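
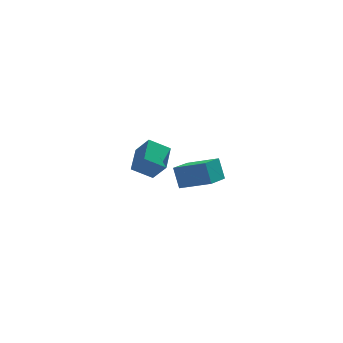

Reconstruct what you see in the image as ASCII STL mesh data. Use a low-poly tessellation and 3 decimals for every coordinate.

solid 
facet normal -0.567 -0.778 0.270
outer loop
vertex -2.0 -4.654 2.673
vertex -3.755 -3.648 1.886
vertex -1.754 -5.32 1.272
endloop
endfacet
facet normal 0.808 -0.464 0.362
outer loop
vertex -0.625 -3.772 0.734
vertex -2.0 -4.654 2.673
vertex -1.754 -5.32 1.272
endloop
endfacet
facet normal -0.567 -0.778 0.271
outer loop
vertex -1.754 -5.32 1.272
vertex -3.755 -3.648 1.886
vertex -3.509 -4.315 0.486
endloop
endfacet
facet normal 0.157 -0.424 -0.892
outer loop
vertex -3.509 -4.315 0.486
vertex -0.625 -3.772 0.734
vertex -1.754 -5.32 1.272
endloop
endfacet
facet normal -0.157 0.424 0.892
outer loop
vertex -2.0 -4.654 2.673
vertex -2.626 -2.1 1.348
vertex -3.755 -3.648 1.886
endloop
endfacet
facet normal 0.809 -0.463 0.363
outer loop
vertex -0.871 -3.105 2.134
vertex -2.0 -4.654 2.673
vertex -0.625 -3.772 0.734
endloop
endfacet
facet normal -0.156 0.424 0.892
outer loop
vertex -0.871 -3.105 2.134
vertex -2.626 -2.1 1.348
vertex -2.0 -4.654 2.673
endloop
endfacet
facet normal -0.808 0.463 -0.363
outer loop
vertex -3.755 -3.648 1.886
vertex -2.626 -2.1 1.348
vertex -3.509 -4.315 0.486
endloop
endfacet
facet normal 0.157 -0.424 -0.892
outer loop
vertex -2.38 -2.766 -0.053
vertex -0.625 -3.772 0.734
vertex -3.509 -4.315 0.486
endloop
endfacet
facet normal -0.809 0.463 -0.362
outer loop
vertex -3.509 -4.315 0.486
vertex -2.626 -2.1 1.348
vertex -2.38 -2.766 -0.053
endloop
endfacet
facet normal 0.567 0.778 -0.271
outer loop
vertex -2.38 -2.766 -0.053
vertex -0.871 -3.105 2.134
vertex -0.625 -3.772 0.734
endloop
endfacet
facet normal 0.567 0.778 -0.270
outer loop
vertex -2.626 -2.1 1.348
vertex -0.871 -3.105 2.134
vertex -2.38 -2.766 -0.053
endloop
endfacet
facet normal -0.447 0.453 -0.772
outer loop
vertex -4.696 5.085 -1.214
vertex -3.292 4.973 -2.092
vertex -5.294 3.263 -1.937
endloop
endfacet
facet normal -0.846 0.068 0.529
outer loop
vertex -4.548 2.507 -0.648
vertex -4.696 5.085 -1.214
vertex -5.294 3.263 -1.937
endloop
endfacet
facet normal -0.446 0.453 -0.772
outer loop
vertex -5.294 3.263 -1.937
vertex -3.292 4.973 -2.092
vertex -3.89 3.15 -2.815
endloop
endfacet
facet normal -0.292 -0.889 -0.352
outer loop
vertex -3.89 3.15 -2.815
vertex -4.548 2.507 -0.648
vertex -5.294 3.263 -1.937
endloop
endfacet
facet normal 0.292 0.889 0.353
outer loop
vertex -4.696 5.085 -1.214
vertex -2.546 4.217 -0.803
vertex -3.292 4.973 -2.092
endloop
endfacet
facet normal -0.846 0.068 0.529
outer loop
vertex -3.95 4.33 0.075
vertex -4.696 5.085 -1.214
vertex -4.548 2.507 -0.648
endloop
endfacet
facet normal 0.292 0.889 0.352
outer loop
vertex -3.95 4.33 0.075
vertex -2.546 4.217 -0.803
vertex -4.696 5.085 -1.214
endloop
endfacet
facet normal 0.846 -0.068 -0.529
outer loop
vertex -3.292 4.973 -2.092
vertex -2.546 4.217 -0.803
vertex -3.89 3.15 -2.815
endloop
endfacet
facet normal -0.291 -0.889 -0.352
outer loop
vertex -3.144 2.395 -1.526
vertex -4.548 2.507 -0.648
vertex -3.89 3.15 -2.815
endloop
endfacet
facet normal 0.846 -0.068 -0.529
outer loop
vertex -3.89 3.15 -2.815
vertex -2.546 4.217 -0.803
vertex -3.144 2.395 -1.526
endloop
endfacet
facet normal 0.447 -0.453 0.772
outer loop
vertex -3.144 2.395 -1.526
vertex -3.95 4.33 0.075
vertex -4.548 2.507 -0.648
endloop
endfacet
facet normal 0.446 -0.453 0.772
outer loop
vertex -2.546 4.217 -0.803
vertex -3.95 4.33 0.075
vertex -3.144 2.395 -1.526
endloop
endfacet

endsolid


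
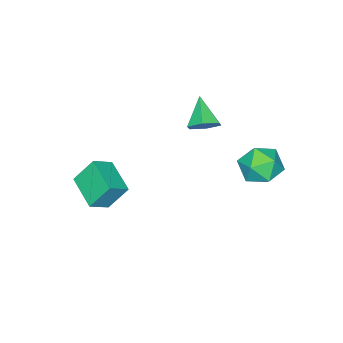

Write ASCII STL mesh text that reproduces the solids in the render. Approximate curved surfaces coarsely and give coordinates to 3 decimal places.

solid 
facet normal -0.816 0.225 -0.532
outer loop
vertex 0.732 -2.836 -1.103
vertex 1.548 -1.096 -1.619
vertex 1.416 -3.558 -2.457
endloop
endfacet
facet normal -0.410 -0.874 0.259
outer loop
vertex 2.452 -3.844 -1.781
vertex 0.732 -2.836 -1.103
vertex 1.416 -3.558 -2.457
endloop
endfacet
facet normal -0.817 0.225 -0.532
outer loop
vertex 1.416 -3.558 -2.457
vertex 1.548 -1.096 -1.619
vertex 2.231 -1.818 -2.973
endloop
endfacet
facet normal 0.407 -0.430 -0.806
outer loop
vertex 2.231 -1.818 -2.973
vertex 2.452 -3.844 -1.781
vertex 1.416 -3.558 -2.457
endloop
endfacet
facet normal -0.407 0.430 0.806
outer loop
vertex 0.732 -2.836 -1.103
vertex 2.584 -1.382 -0.943
vertex 1.548 -1.096 -1.619
endloop
endfacet
facet normal -0.410 -0.874 0.259
outer loop
vertex 1.769 -3.122 -0.427
vertex 0.732 -2.836 -1.103
vertex 2.452 -3.844 -1.781
endloop
endfacet
facet normal -0.407 0.430 0.806
outer loop
vertex 1.769 -3.122 -0.427
vertex 2.584 -1.382 -0.943
vertex 0.732 -2.836 -1.103
endloop
endfacet
facet normal 0.410 0.874 -0.259
outer loop
vertex 1.548 -1.096 -1.619
vertex 2.584 -1.382 -0.943
vertex 2.231 -1.818 -2.973
endloop
endfacet
facet normal 0.407 -0.430 -0.806
outer loop
vertex 3.268 -2.104 -2.297
vertex 2.452 -3.844 -1.781
vertex 2.231 -1.818 -2.973
endloop
endfacet
facet normal 0.410 0.874 -0.259
outer loop
vertex 2.231 -1.818 -2.973
vertex 2.584 -1.382 -0.943
vertex 3.268 -2.104 -2.297
endloop
endfacet
facet normal 0.816 -0.225 0.532
outer loop
vertex 3.268 -2.104 -2.297
vertex 1.769 -3.122 -0.427
vertex 2.452 -3.844 -1.781
endloop
endfacet
facet normal 0.816 -0.225 0.532
outer loop
vertex 2.584 -1.382 -0.943
vertex 1.769 -3.122 -0.427
vertex 3.268 -2.104 -2.297
endloop
endfacet
facet normal -0.566 -0.430 0.703
outer loop
vertex -4.2 3.406 0.016
vertex -3.833 2.286 -0.374
vertex -3.189 2.878 0.506
endloop
endfacet
facet normal -0.336 0.210 0.918
outer loop
vertex -4.2 3.406 0.016
vertex -3.189 2.878 0.506
vertex -3.186 4.087 0.231
endloop
endfacet
facet normal -0.562 0.696 0.447
outer loop
vertex -4.2 3.406 0.016
vertex -3.186 4.087 0.231
vertex -3.827 4.244 -0.819
endloop
endfacet
facet normal -0.933 0.355 -0.060
outer loop
vertex -4.2 3.406 0.016
vertex -3.827 4.244 -0.819
vertex -4.227 3.13 -1.193
endloop
endfacet
facet normal -0.935 -0.341 0.099
outer loop
vertex -4.2 3.406 0.016
vertex -4.227 3.13 -1.193
vertex -3.833 2.286 -0.374
endloop
endfacet
facet normal 0.378 0.204 0.903
outer loop
vertex -3.186 4.087 0.231
vertex -3.189 2.878 0.506
vertex -2.193 3.39 -0.027
endloop
endfacet
facet normal 0.005 -0.832 0.555
outer loop
vertex -3.189 2.878 0.506
vertex -3.833 2.286 -0.374
vertex -2.593 2.276 -0.401
endloop
endfacet
facet normal -0.592 -0.686 -0.423
outer loop
vertex -3.833 2.286 -0.374
vertex -4.227 3.13 -1.193
vertex -3.234 2.433 -1.451
endloop
endfacet
facet normal -0.589 0.439 -0.678
outer loop
vertex -4.227 3.13 -1.193
vertex -3.827 4.244 -0.819
vertex -3.231 3.642 -1.726
endloop
endfacet
facet normal 0.011 0.990 0.141
outer loop
vertex -3.827 4.244 -0.819
vertex -3.186 4.087 0.231
vertex -2.587 4.234 -0.846
endloop
endfacet
facet normal 0.933 -0.355 0.060
outer loop
vertex -2.22 3.114 -1.236
vertex -2.193 3.39 -0.027
vertex -2.593 2.276 -0.401
endloop
endfacet
facet normal 0.562 -0.696 -0.447
outer loop
vertex -2.22 3.114 -1.236
vertex -2.593 2.276 -0.401
vertex -3.234 2.433 -1.451
endloop
endfacet
facet normal 0.336 -0.210 -0.918
outer loop
vertex -2.22 3.114 -1.236
vertex -3.234 2.433 -1.451
vertex -3.231 3.642 -1.726
endloop
endfacet
facet normal 0.566 0.430 -0.703
outer loop
vertex -2.22 3.114 -1.236
vertex -3.231 3.642 -1.726
vertex -2.587 4.234 -0.846
endloop
endfacet
facet normal 0.935 0.341 -0.099
outer loop
vertex -2.22 3.114 -1.236
vertex -2.587 4.234 -0.846
vertex -2.193 3.39 -0.027
endloop
endfacet
facet normal 0.589 -0.439 0.678
outer loop
vertex -2.593 2.276 -0.401
vertex -2.193 3.39 -0.027
vertex -3.189 2.878 0.506
endloop
endfacet
facet normal -0.011 -0.990 -0.141
outer loop
vertex -3.234 2.433 -1.451
vertex -2.593 2.276 -0.401
vertex -3.833 2.286 -0.374
endloop
endfacet
facet normal -0.378 -0.204 -0.903
outer loop
vertex -3.231 3.642 -1.726
vertex -3.234 2.433 -1.451
vertex -4.227 3.13 -1.193
endloop
endfacet
facet normal -0.005 0.832 -0.555
outer loop
vertex -2.587 4.234 -0.846
vertex -3.231 3.642 -1.726
vertex -3.827 4.244 -0.819
endloop
endfacet
facet normal 0.592 0.686 0.423
outer loop
vertex -2.193 3.39 -0.027
vertex -2.587 4.234 -0.846
vertex -3.186 4.087 0.231
endloop
endfacet
facet normal 0.527 0.582 -0.619
outer loop
vertex -2.228 -0.518 0.915
vertex -2.983 -0.053 0.71
vertex -2.46 0.213 1.405
endloop
endfacet
facet normal 0.533 -0.348 0.771
outer loop
vertex -2.228 -0.518 0.915
vertex -2.46 0.213 1.405
vertex -3.937 -1.107 1.83
endloop
endfacet
facet normal 0.527 0.582 -0.619
outer loop
vertex -2.46 0.213 1.405
vertex -2.983 -0.053 0.71
vertex -3.215 0.678 1.199
endloop
endfacet
facet normal -0.041 0.348 0.937
outer loop
vertex -2.46 0.213 1.405
vertex -3.215 0.678 1.199
vertex -3.937 -1.107 1.83
endloop
endfacet
facet normal 0.527 0.582 -0.619
outer loop
vertex -3.215 0.678 1.199
vertex -2.983 -0.053 0.71
vertex -3.738 0.412 0.504
endloop
endfacet
facet normal -0.784 0.463 0.413
outer loop
vertex -3.215 0.678 1.199
vertex -3.738 0.412 0.504
vertex -3.937 -1.107 1.83
endloop
endfacet
facet normal 0.527 0.582 -0.619
outer loop
vertex -3.738 0.412 0.504
vertex -2.983 -0.053 0.71
vertex -3.506 -0.319 0.014
endloop
endfacet
facet normal -0.954 -0.117 -0.277
outer loop
vertex -3.738 0.412 0.504
vertex -3.506 -0.319 0.014
vertex -3.937 -1.107 1.83
endloop
endfacet
facet normal 0.527 0.582 -0.619
outer loop
vertex -3.506 -0.319 0.014
vertex -2.983 -0.053 0.71
vertex -2.751 -0.784 0.22
endloop
endfacet
facet normal -0.380 -0.812 -0.443
outer loop
vertex -3.506 -0.319 0.014
vertex -2.751 -0.784 0.22
vertex -3.937 -1.107 1.83
endloop
endfacet
facet normal 0.527 0.582 -0.619
outer loop
vertex -2.751 -0.784 0.22
vertex -2.983 -0.053 0.71
vertex -2.228 -0.518 0.915
endloop
endfacet
facet normal 0.364 -0.928 0.082
outer loop
vertex -2.751 -0.784 0.22
vertex -2.228 -0.518 0.915
vertex -3.937 -1.107 1.83
endloop
endfacet

endsolid


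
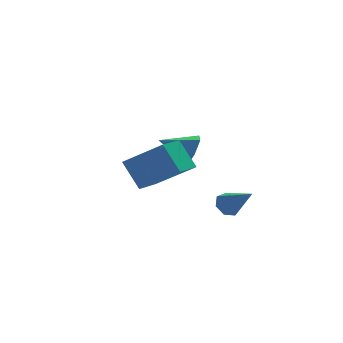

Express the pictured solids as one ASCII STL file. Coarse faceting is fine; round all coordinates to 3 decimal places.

solid 
facet normal -0.365 0.679 -0.637
outer loop
vertex 2.914 0.257 0.179
vertex 2.34 0.234 0.483
vertex 2.847 0.621 0.605
endloop
endfacet
facet normal 0.991 0.125 0.049
outer loop
vertex 2.914 0.257 0.179
vertex 2.847 0.621 0.605
vertex 3.0 -0.994 1.637
endloop
endfacet
facet normal -0.364 0.678 -0.639
outer loop
vertex 2.847 0.621 0.605
vertex 2.34 0.234 0.483
vertex 2.398 0.694 0.938
endloop
endfacet
facet normal 0.572 0.480 0.666
outer loop
vertex 2.847 0.621 0.605
vertex 2.398 0.694 0.938
vertex 3.0 -0.994 1.637
endloop
endfacet
facet normal -0.365 0.678 -0.639
outer loop
vertex 2.398 0.694 0.938
vertex 2.34 0.234 0.483
vertex 1.905 0.42 0.929
endloop
endfacet
facet normal -0.193 0.316 0.929
outer loop
vertex 2.398 0.694 0.938
vertex 1.905 0.42 0.929
vertex 3.0 -0.994 1.637
endloop
endfacet
facet normal -0.365 0.677 -0.639
outer loop
vertex 1.905 0.42 0.929
vertex 2.34 0.234 0.483
vertex 1.739 0.005 0.584
endloop
endfacet
facet normal -0.728 -0.242 0.642
outer loop
vertex 1.905 0.42 0.929
vertex 1.739 0.005 0.584
vertex 3.0 -0.994 1.637
endloop
endfacet
facet normal -0.366 0.678 -0.638
outer loop
vertex 1.739 0.005 0.584
vertex 2.34 0.234 0.483
vertex 2.026 -0.237 0.162
endloop
endfacet
facet normal -0.630 -0.777 0.017
outer loop
vertex 1.739 0.005 0.584
vertex 2.026 -0.237 0.162
vertex 3.0 -0.994 1.637
endloop
endfacet
facet normal -0.365 0.678 -0.638
outer loop
vertex 2.026 -0.237 0.162
vertex 2.34 0.234 0.483
vertex 2.548 -0.125 -0.018
endloop
endfacet
facet normal 0.027 -0.882 -0.470
outer loop
vertex 2.026 -0.237 0.162
vertex 2.548 -0.125 -0.018
vertex 3.0 -0.994 1.637
endloop
endfacet
facet normal -0.365 0.678 -0.638
outer loop
vertex 2.548 -0.125 -0.018
vertex 2.34 0.234 0.483
vertex 2.914 0.257 0.179
endloop
endfacet
facet normal 0.748 -0.481 -0.457
outer loop
vertex 2.548 -0.125 -0.018
vertex 2.914 0.257 0.179
vertex 3.0 -0.994 1.637
endloop
endfacet
facet normal -0.629 -0.736 0.250
outer loop
vertex -0.49 -2.549 4.098
vertex -0.984 -1.72 5.299
vertex -1.95 -1.703 2.915
endloop
endfacet
facet normal 0.320 -0.538 -0.780
outer loop
vertex -0.956 -0.54 2.521
vertex -0.49 -2.549 4.098
vertex -1.95 -1.703 2.915
endloop
endfacet
facet normal -0.629 -0.736 0.250
outer loop
vertex -1.95 -1.703 2.915
vertex -0.984 -1.72 5.299
vertex -2.443 -0.875 4.116
endloop
endfacet
facet normal -0.708 0.411 -0.574
outer loop
vertex -2.443 -0.875 4.116
vertex -0.956 -0.54 2.521
vertex -1.95 -1.703 2.915
endloop
endfacet
facet normal 0.708 -0.411 0.575
outer loop
vertex -0.49 -2.549 4.098
vertex 0.01 -0.557 4.905
vertex -0.984 -1.72 5.299
endloop
endfacet
facet normal 0.321 -0.538 -0.780
outer loop
vertex 0.503 -1.385 3.704
vertex -0.49 -2.549 4.098
vertex -0.956 -0.54 2.521
endloop
endfacet
facet normal 0.709 -0.410 0.574
outer loop
vertex 0.503 -1.385 3.704
vertex 0.01 -0.557 4.905
vertex -0.49 -2.549 4.098
endloop
endfacet
facet normal -0.321 0.538 0.780
outer loop
vertex -0.984 -1.72 5.299
vertex 0.01 -0.557 4.905
vertex -2.443 -0.875 4.116
endloop
endfacet
facet normal -0.708 0.410 -0.574
outer loop
vertex -1.45 0.289 3.722
vertex -0.956 -0.54 2.521
vertex -2.443 -0.875 4.116
endloop
endfacet
facet normal -0.321 0.537 0.780
outer loop
vertex -2.443 -0.875 4.116
vertex 0.01 -0.557 4.905
vertex -1.45 0.289 3.722
endloop
endfacet
facet normal 0.629 0.736 -0.250
outer loop
vertex -1.45 0.289 3.722
vertex 0.503 -1.385 3.704
vertex -0.956 -0.54 2.521
endloop
endfacet
facet normal 0.629 0.736 -0.250
outer loop
vertex 0.01 -0.557 4.905
vertex 0.503 -1.385 3.704
vertex -1.45 0.289 3.722
endloop
endfacet
facet normal 0.896 -0.252 -0.365
outer loop
vertex 2.147 4.058 2.876
vertex 1.762 3.598 2.247
vertex 1.946 4.438 2.12
endloop
endfacet
facet normal -0.038 0.889 0.457
outer loop
vertex 2.147 4.058 2.876
vertex 1.946 4.438 2.12
vertex 0.318 4.002 2.833
endloop
endfacet
facet normal 0.897 -0.251 -0.364
outer loop
vertex 1.946 4.438 2.12
vertex 1.762 3.598 2.247
vertex 1.561 3.977 1.49
endloop
endfacet
facet normal -0.390 0.840 -0.377
outer loop
vertex 1.946 4.438 2.12
vertex 1.561 3.977 1.49
vertex 0.318 4.002 2.833
endloop
endfacet
facet normal 0.897 -0.251 -0.364
outer loop
vertex 1.561 3.977 1.49
vertex 1.762 3.598 2.247
vertex 1.377 3.137 1.617
endloop
endfacet
facet normal -0.732 0.058 -0.679
outer loop
vertex 1.561 3.977 1.49
vertex 1.377 3.137 1.617
vertex 0.318 4.002 2.833
endloop
endfacet
facet normal 0.897 -0.251 -0.364
outer loop
vertex 1.377 3.137 1.617
vertex 1.762 3.598 2.247
vertex 1.578 2.757 2.374
endloop
endfacet
facet normal -0.722 -0.676 -0.148
outer loop
vertex 1.377 3.137 1.617
vertex 1.578 2.757 2.374
vertex 0.318 4.002 2.833
endloop
endfacet
facet normal 0.897 -0.251 -0.365
outer loop
vertex 1.578 2.757 2.374
vertex 1.762 3.598 2.247
vertex 1.963 3.218 3.003
endloop
endfacet
facet normal -0.370 -0.627 0.686
outer loop
vertex 1.578 2.757 2.374
vertex 1.963 3.218 3.003
vertex 0.318 4.002 2.833
endloop
endfacet
facet normal 0.896 -0.252 -0.365
outer loop
vertex 1.963 3.218 3.003
vertex 1.762 3.598 2.247
vertex 2.147 4.058 2.876
endloop
endfacet
facet normal -0.028 0.155 0.987
outer loop
vertex 1.963 3.218 3.003
vertex 2.147 4.058 2.876
vertex 0.318 4.002 2.833
endloop
endfacet

endsolid


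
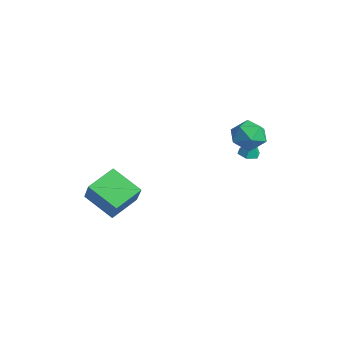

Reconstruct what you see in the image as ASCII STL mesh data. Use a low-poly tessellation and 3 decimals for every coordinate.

solid 
facet normal -0.468 0.793 -0.390
outer loop
vertex 0.278 3.427 2.279
vertex -0.593 3.211 2.885
vertex 0.185 3.859 3.268
endloop
endfacet
facet normal 0.238 0.898 -0.370
outer loop
vertex 0.278 3.427 2.279
vertex 0.185 3.859 3.268
vertex 1.139 3.469 2.935
endloop
endfacet
facet normal 0.549 0.378 -0.745
outer loop
vertex 0.278 3.427 2.279
vertex 1.139 3.469 2.935
vertex 0.95 2.581 2.345
endloop
endfacet
facet normal 0.035 -0.050 -0.998
outer loop
vertex 0.278 3.427 2.279
vertex 0.95 2.581 2.345
vertex -0.12 2.421 2.315
endloop
endfacet
facet normal -0.593 0.207 -0.778
outer loop
vertex 0.278 3.427 2.279
vertex -0.12 2.421 2.315
vertex -0.593 3.211 2.885
endloop
endfacet
facet normal 0.450 0.838 0.309
outer loop
vertex 1.139 3.469 2.935
vertex 0.185 3.859 3.268
vertex 0.8 3.279 3.945
endloop
endfacet
facet normal -0.692 0.667 0.277
outer loop
vertex 0.185 3.859 3.268
vertex -0.593 3.211 2.885
vertex -0.27 3.119 3.915
endloop
endfacet
facet normal -0.893 -0.280 -0.352
outer loop
vertex -0.593 3.211 2.885
vertex -0.12 2.421 2.315
vertex -0.459 2.231 3.325
endloop
endfacet
facet normal 0.124 -0.695 -0.708
outer loop
vertex -0.12 2.421 2.315
vertex 0.95 2.581 2.345
vertex 0.495 1.841 2.992
endloop
endfacet
facet normal 0.954 -0.004 -0.300
outer loop
vertex 0.95 2.581 2.345
vertex 1.139 3.469 2.935
vertex 1.273 2.489 3.375
endloop
endfacet
facet normal -0.035 0.050 0.998
outer loop
vertex 0.402 2.273 3.981
vertex 0.8 3.279 3.945
vertex -0.27 3.119 3.915
endloop
endfacet
facet normal -0.549 -0.378 0.745
outer loop
vertex 0.402 2.273 3.981
vertex -0.27 3.119 3.915
vertex -0.459 2.231 3.325
endloop
endfacet
facet normal -0.238 -0.898 0.370
outer loop
vertex 0.402 2.273 3.981
vertex -0.459 2.231 3.325
vertex 0.495 1.841 2.992
endloop
endfacet
facet normal 0.468 -0.793 0.390
outer loop
vertex 0.402 2.273 3.981
vertex 0.495 1.841 2.992
vertex 1.273 2.489 3.375
endloop
endfacet
facet normal 0.593 -0.207 0.778
outer loop
vertex 0.402 2.273 3.981
vertex 1.273 2.489 3.375
vertex 0.8 3.279 3.945
endloop
endfacet
facet normal -0.124 0.695 0.708
outer loop
vertex -0.27 3.119 3.915
vertex 0.8 3.279 3.945
vertex 0.185 3.859 3.268
endloop
endfacet
facet normal -0.954 0.004 0.300
outer loop
vertex -0.459 2.231 3.325
vertex -0.27 3.119 3.915
vertex -0.593 3.211 2.885
endloop
endfacet
facet normal -0.450 -0.838 -0.309
outer loop
vertex 0.495 1.841 2.992
vertex -0.459 2.231 3.325
vertex -0.12 2.421 2.315
endloop
endfacet
facet normal 0.692 -0.667 -0.277
outer loop
vertex 1.273 2.489 3.375
vertex 0.495 1.841 2.992
vertex 0.95 2.581 2.345
endloop
endfacet
facet normal 0.893 0.280 0.352
outer loop
vertex 0.8 3.279 3.945
vertex 1.273 2.489 3.375
vertex 1.139 3.469 2.935
endloop
endfacet
facet normal -0.183 -0.128 -0.975
outer loop
vertex -0.232 3.067 0.998
vertex -0.716 3.468 1.036
vertex -0.14 3.682 0.9
endloop
endfacet
facet normal 0.966 -0.107 0.236
outer loop
vertex -0.232 3.067 0.998
vertex -0.14 3.682 0.9
vertex -0.484 3.632 2.284
endloop
endfacet
facet normal -0.183 -0.128 -0.975
outer loop
vertex -0.14 3.682 0.9
vertex -0.716 3.468 1.036
vertex -0.624 4.084 0.938
endloop
endfacet
facet normal 0.636 0.749 0.185
outer loop
vertex -0.14 3.682 0.9
vertex -0.624 4.084 0.938
vertex -0.484 3.632 2.284
endloop
endfacet
facet normal -0.182 -0.128 -0.975
outer loop
vertex -0.624 4.084 0.938
vertex -0.716 3.468 1.036
vertex -1.201 3.87 1.074
endloop
endfacet
facet normal -0.258 0.907 0.332
outer loop
vertex -0.624 4.084 0.938
vertex -1.201 3.87 1.074
vertex -0.484 3.632 2.284
endloop
endfacet
facet normal -0.182 -0.128 -0.975
outer loop
vertex -1.201 3.87 1.074
vertex -0.716 3.468 1.036
vertex -1.293 3.254 1.172
endloop
endfacet
facet normal -0.823 0.207 0.529
outer loop
vertex -1.201 3.87 1.074
vertex -1.293 3.254 1.172
vertex -0.484 3.632 2.284
endloop
endfacet
facet normal -0.182 -0.128 -0.975
outer loop
vertex -1.293 3.254 1.172
vertex -0.716 3.468 1.036
vertex -0.809 2.853 1.134
endloop
endfacet
facet normal -0.493 -0.649 0.579
outer loop
vertex -1.293 3.254 1.172
vertex -0.809 2.853 1.134
vertex -0.484 3.632 2.284
endloop
endfacet
facet normal -0.182 -0.128 -0.975
outer loop
vertex -0.809 2.853 1.134
vertex -0.716 3.468 1.036
vertex -0.232 3.067 0.998
endloop
endfacet
facet normal 0.401 -0.807 0.433
outer loop
vertex -0.809 2.853 1.134
vertex -0.232 3.067 0.998
vertex -0.484 3.632 2.284
endloop
endfacet
facet normal -0.572 0.114 -0.812
outer loop
vertex -4.168 -4.529 -1.987
vertex -4.705 -2.826 -1.369
vertex -2.567 -3.66 -2.992
endloop
endfacet
facet normal 0.284 -0.901 -0.327
outer loop
vertex -1.595 -3.854 -1.611
vertex -4.168 -4.529 -1.987
vertex -2.567 -3.66 -2.992
endloop
endfacet
facet normal -0.572 0.114 -0.812
outer loop
vertex -2.567 -3.66 -2.992
vertex -4.705 -2.826 -1.369
vertex -3.105 -1.957 -2.374
endloop
endfacet
facet normal 0.769 0.418 -0.483
outer loop
vertex -3.105 -1.957 -2.374
vertex -1.595 -3.854 -1.611
vertex -2.567 -3.66 -2.992
endloop
endfacet
facet normal -0.770 -0.418 0.483
outer loop
vertex -4.168 -4.529 -1.987
vertex -3.733 -3.02 0.012
vertex -4.705 -2.826 -1.369
endloop
endfacet
facet normal 0.284 -0.901 -0.327
outer loop
vertex -3.195 -4.723 -0.606
vertex -4.168 -4.529 -1.987
vertex -1.595 -3.854 -1.611
endloop
endfacet
facet normal -0.769 -0.418 0.483
outer loop
vertex -3.195 -4.723 -0.606
vertex -3.733 -3.02 0.012
vertex -4.168 -4.529 -1.987
endloop
endfacet
facet normal -0.284 0.901 0.327
outer loop
vertex -4.705 -2.826 -1.369
vertex -3.733 -3.02 0.012
vertex -3.105 -1.957 -2.374
endloop
endfacet
facet normal 0.769 0.418 -0.483
outer loop
vertex -2.132 -2.151 -0.993
vertex -1.595 -3.854 -1.611
vertex -3.105 -1.957 -2.374
endloop
endfacet
facet normal -0.284 0.901 0.327
outer loop
vertex -3.105 -1.957 -2.374
vertex -3.733 -3.02 0.012
vertex -2.132 -2.151 -0.993
endloop
endfacet
facet normal 0.572 -0.114 0.812
outer loop
vertex -2.132 -2.151 -0.993
vertex -3.195 -4.723 -0.606
vertex -1.595 -3.854 -1.611
endloop
endfacet
facet normal 0.572 -0.114 0.812
outer loop
vertex -3.733 -3.02 0.012
vertex -3.195 -4.723 -0.606
vertex -2.132 -2.151 -0.993
endloop
endfacet

endsolid


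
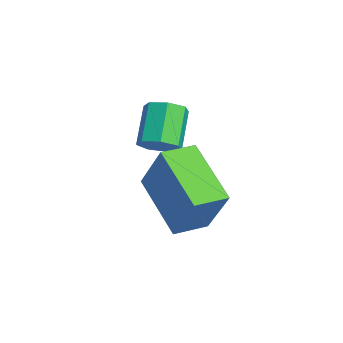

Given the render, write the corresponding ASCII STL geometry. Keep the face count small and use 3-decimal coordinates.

solid 
facet normal 0.656 -0.332 -0.678
outer loop
vertex -1.969 1.195 -0.323
vertex -2.356 0.825 -0.516
vertex -2.26 1.361 -0.686
endloop
endfacet
facet normal 0.472 0.881 0.024
outer loop
vertex -1.969 1.195 -0.323
vertex -2.26 1.361 -0.686
vertex -2.776 1.605 0.51
endloop
endfacet
facet normal 0.471 0.882 0.023
outer loop
vertex -2.776 1.605 0.51
vertex -2.26 1.361 -0.686
vertex -3.067 1.77 0.146
endloop
endfacet
facet normal -0.657 0.334 0.676
outer loop
vertex -2.776 1.605 0.51
vertex -3.067 1.77 0.146
vertex -3.164 1.235 0.316
endloop
endfacet
facet normal 0.656 -0.332 -0.677
outer loop
vertex -2.26 1.361 -0.686
vertex -2.356 0.825 -0.516
vertex -2.624 1.123 -0.922
endloop
endfacet
facet normal -0.167 0.811 -0.561
outer loop
vertex -2.26 1.361 -0.686
vertex -2.624 1.123 -0.922
vertex -3.067 1.77 0.146
endloop
endfacet
facet normal -0.168 0.811 -0.561
outer loop
vertex -3.067 1.77 0.146
vertex -2.624 1.123 -0.922
vertex -3.431 1.532 -0.089
endloop
endfacet
facet normal -0.656 0.334 0.677
outer loop
vertex -3.067 1.77 0.146
vertex -3.431 1.532 -0.089
vertex -3.164 1.235 0.316
endloop
endfacet
facet normal 0.655 -0.334 -0.678
outer loop
vertex -2.624 1.123 -0.922
vertex -2.356 0.825 -0.516
vertex -2.787 0.661 -0.852
endloop
endfacet
facet normal -0.679 0.130 -0.722
outer loop
vertex -2.624 1.123 -0.922
vertex -2.787 0.661 -0.852
vertex -3.431 1.532 -0.089
endloop
endfacet
facet normal -0.678 0.132 -0.723
outer loop
vertex -3.431 1.532 -0.089
vertex -2.787 0.661 -0.852
vertex -3.594 1.071 -0.02
endloop
endfacet
facet normal -0.656 0.333 0.677
outer loop
vertex -3.431 1.532 -0.089
vertex -3.594 1.071 -0.02
vertex -3.164 1.235 0.316
endloop
endfacet
facet normal 0.655 -0.332 -0.678
outer loop
vertex -2.787 0.661 -0.852
vertex -2.356 0.825 -0.516
vertex -2.625 0.323 -0.53
endloop
endfacet
facet normal -0.680 -0.650 -0.340
outer loop
vertex -2.787 0.661 -0.852
vertex -2.625 0.323 -0.53
vertex -3.594 1.071 -0.02
endloop
endfacet
facet normal -0.680 -0.649 -0.340
outer loop
vertex -3.594 1.071 -0.02
vertex -2.625 0.323 -0.53
vertex -3.432 0.732 0.303
endloop
endfacet
facet normal -0.656 0.332 0.678
outer loop
vertex -3.594 1.071 -0.02
vertex -3.432 0.732 0.303
vertex -3.164 1.235 0.316
endloop
endfacet
facet normal 0.656 -0.333 -0.677
outer loop
vertex -2.625 0.323 -0.53
vertex -2.356 0.825 -0.516
vertex -2.261 0.363 -0.197
endloop
endfacet
facet normal -0.169 -0.940 0.298
outer loop
vertex -2.625 0.323 -0.53
vertex -2.261 0.363 -0.197
vertex -3.432 0.732 0.303
endloop
endfacet
facet normal -0.169 -0.940 0.297
outer loop
vertex -3.432 0.732 0.303
vertex -2.261 0.363 -0.197
vertex -3.069 0.772 0.636
endloop
endfacet
facet normal -0.657 0.333 0.676
outer loop
vertex -3.432 0.732 0.303
vertex -3.069 0.772 0.636
vertex -3.164 1.235 0.316
endloop
endfacet
facet normal 0.656 -0.333 -0.678
outer loop
vertex -2.261 0.363 -0.197
vertex -2.356 0.825 -0.516
vertex -1.969 0.751 -0.105
endloop
endfacet
facet normal 0.470 -0.522 0.712
outer loop
vertex -2.261 0.363 -0.197
vertex -1.969 0.751 -0.105
vertex -3.069 0.772 0.636
endloop
endfacet
facet normal 0.470 -0.522 0.712
outer loop
vertex -3.069 0.772 0.636
vertex -1.969 0.751 -0.105
vertex -2.776 1.161 0.728
endloop
endfacet
facet normal -0.656 0.334 0.677
outer loop
vertex -3.069 0.772 0.636
vertex -2.776 1.161 0.728
vertex -3.164 1.235 0.316
endloop
endfacet
facet normal 0.656 -0.333 -0.678
outer loop
vertex -1.969 0.751 -0.105
vertex -2.356 0.825 -0.516
vertex -1.969 1.195 -0.323
endloop
endfacet
facet normal 0.755 0.289 0.589
outer loop
vertex -1.969 0.751 -0.105
vertex -1.969 1.195 -0.323
vertex -2.776 1.161 0.728
endloop
endfacet
facet normal 0.755 0.289 0.589
outer loop
vertex -2.776 1.161 0.728
vertex -1.969 1.195 -0.323
vertex -2.776 1.605 0.51
endloop
endfacet
facet normal -0.656 0.333 0.678
outer loop
vertex -2.776 1.161 0.728
vertex -2.776 1.605 0.51
vertex -3.164 1.235 0.316
endloop
endfacet
facet normal -0.854 -0.190 0.485
outer loop
vertex -1.184 0.537 0.047
vertex -1.421 1.456 -0.01
vertex -1.938 0.253 -1.393
endloop
endfacet
facet normal 0.249 -0.967 0.060
outer loop
vertex -0.359 0.604 -2.29
vertex -1.184 0.537 0.047
vertex -1.938 0.253 -1.393
endloop
endfacet
facet normal -0.854 -0.190 0.485
outer loop
vertex -1.938 0.253 -1.393
vertex -1.421 1.456 -0.01
vertex -2.175 1.171 -1.45
endloop
endfacet
facet normal -0.457 -0.172 -0.872
outer loop
vertex -2.175 1.171 -1.45
vertex -0.359 0.604 -2.29
vertex -1.938 0.253 -1.393
endloop
endfacet
facet normal 0.457 0.172 0.872
outer loop
vertex -1.184 0.537 0.047
vertex 0.158 1.807 -0.907
vertex -1.421 1.456 -0.01
endloop
endfacet
facet normal 0.250 -0.966 0.060
outer loop
vertex 0.395 0.889 -0.85
vertex -1.184 0.537 0.047
vertex -0.359 0.604 -2.29
endloop
endfacet
facet normal 0.457 0.172 0.872
outer loop
vertex 0.395 0.889 -0.85
vertex 0.158 1.807 -0.907
vertex -1.184 0.537 0.047
endloop
endfacet
facet normal -0.249 0.967 -0.061
outer loop
vertex -1.421 1.456 -0.01
vertex 0.158 1.807 -0.907
vertex -2.175 1.171 -1.45
endloop
endfacet
facet normal -0.457 -0.172 -0.873
outer loop
vertex -0.596 1.523 -2.347
vertex -0.359 0.604 -2.29
vertex -2.175 1.171 -1.45
endloop
endfacet
facet normal -0.250 0.967 -0.060
outer loop
vertex -2.175 1.171 -1.45
vertex 0.158 1.807 -0.907
vertex -0.596 1.523 -2.347
endloop
endfacet
facet normal 0.854 0.190 -0.485
outer loop
vertex -0.596 1.523 -2.347
vertex 0.395 0.889 -0.85
vertex -0.359 0.604 -2.29
endloop
endfacet
facet normal 0.854 0.190 -0.485
outer loop
vertex 0.158 1.807 -0.907
vertex 0.395 0.889 -0.85
vertex -0.596 1.523 -2.347
endloop
endfacet

endsolid


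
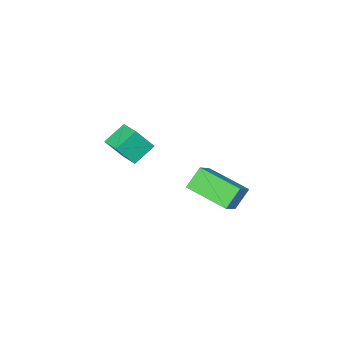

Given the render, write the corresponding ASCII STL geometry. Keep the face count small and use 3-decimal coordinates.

solid 
facet normal -0.725 -0.365 -0.584
outer loop
vertex -0.089 1.586 0.464
vertex -0.69 3.522 -0.001
vertex 0.649 1.594 -0.457
endloop
endfacet
facet normal 0.289 -0.931 0.224
outer loop
vertex 1.49 2.018 0.221
vertex -0.089 1.586 0.464
vertex 0.649 1.594 -0.457
endloop
endfacet
facet normal -0.725 -0.365 -0.584
outer loop
vertex 0.649 1.594 -0.457
vertex -0.69 3.522 -0.001
vertex 0.048 3.53 -0.922
endloop
endfacet
facet normal 0.626 0.007 -0.780
outer loop
vertex 0.048 3.53 -0.922
vertex 1.49 2.018 0.221
vertex 0.649 1.594 -0.457
endloop
endfacet
facet normal -0.626 -0.007 0.780
outer loop
vertex -0.089 1.586 0.464
vertex 0.151 3.946 0.677
vertex -0.69 3.522 -0.001
endloop
endfacet
facet normal 0.289 -0.931 0.224
outer loop
vertex 0.752 2.01 1.142
vertex -0.089 1.586 0.464
vertex 1.49 2.018 0.221
endloop
endfacet
facet normal -0.626 -0.007 0.780
outer loop
vertex 0.752 2.01 1.142
vertex 0.151 3.946 0.677
vertex -0.089 1.586 0.464
endloop
endfacet
facet normal -0.289 0.931 -0.224
outer loop
vertex -0.69 3.522 -0.001
vertex 0.151 3.946 0.677
vertex 0.048 3.53 -0.922
endloop
endfacet
facet normal 0.626 0.007 -0.780
outer loop
vertex 0.889 3.954 -0.244
vertex 1.49 2.018 0.221
vertex 0.048 3.53 -0.922
endloop
endfacet
facet normal -0.289 0.931 -0.224
outer loop
vertex 0.048 3.53 -0.922
vertex 0.151 3.946 0.677
vertex 0.889 3.954 -0.244
endloop
endfacet
facet normal 0.725 0.365 0.584
outer loop
vertex 0.889 3.954 -0.244
vertex 0.752 2.01 1.142
vertex 1.49 2.018 0.221
endloop
endfacet
facet normal 0.725 0.365 0.584
outer loop
vertex 0.151 3.946 0.677
vertex 0.752 2.01 1.142
vertex 0.889 3.954 -0.244
endloop
endfacet
facet normal -0.827 0.014 0.562
outer loop
vertex 0.948 -3.203 1.05
vertex 1.18 -1.973 1.361
vertex 0.25 -2.809 0.013
endloop
endfacet
facet normal -0.180 -0.954 -0.241
outer loop
vertex 1.3 -2.827 -0.701
vertex 0.948 -3.203 1.05
vertex 0.25 -2.809 0.013
endloop
endfacet
facet normal -0.827 0.014 0.562
outer loop
vertex 0.25 -2.809 0.013
vertex 1.18 -1.973 1.361
vertex 0.482 -1.579 0.324
endloop
endfacet
facet normal -0.533 0.301 -0.791
outer loop
vertex 0.482 -1.579 0.324
vertex 1.3 -2.827 -0.701
vertex 0.25 -2.809 0.013
endloop
endfacet
facet normal 0.533 -0.301 0.791
outer loop
vertex 0.948 -3.203 1.05
vertex 2.23 -1.991 0.647
vertex 1.18 -1.973 1.361
endloop
endfacet
facet normal -0.180 -0.954 -0.241
outer loop
vertex 1.998 -3.221 0.336
vertex 0.948 -3.203 1.05
vertex 1.3 -2.827 -0.701
endloop
endfacet
facet normal 0.533 -0.301 0.791
outer loop
vertex 1.998 -3.221 0.336
vertex 2.23 -1.991 0.647
vertex 0.948 -3.203 1.05
endloop
endfacet
facet normal 0.180 0.954 0.241
outer loop
vertex 1.18 -1.973 1.361
vertex 2.23 -1.991 0.647
vertex 0.482 -1.579 0.324
endloop
endfacet
facet normal -0.533 0.301 -0.791
outer loop
vertex 1.532 -1.597 -0.39
vertex 1.3 -2.827 -0.701
vertex 0.482 -1.579 0.324
endloop
endfacet
facet normal 0.180 0.954 0.241
outer loop
vertex 0.482 -1.579 0.324
vertex 2.23 -1.991 0.647
vertex 1.532 -1.597 -0.39
endloop
endfacet
facet normal 0.827 -0.014 -0.562
outer loop
vertex 1.532 -1.597 -0.39
vertex 1.998 -3.221 0.336
vertex 1.3 -2.827 -0.701
endloop
endfacet
facet normal 0.827 -0.014 -0.562
outer loop
vertex 2.23 -1.991 0.647
vertex 1.998 -3.221 0.336
vertex 1.532 -1.597 -0.39
endloop
endfacet

endsolid


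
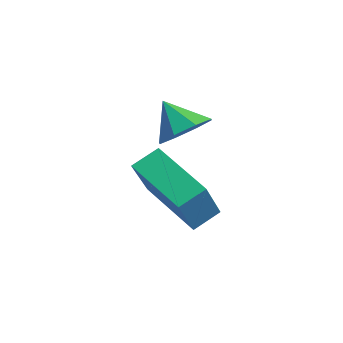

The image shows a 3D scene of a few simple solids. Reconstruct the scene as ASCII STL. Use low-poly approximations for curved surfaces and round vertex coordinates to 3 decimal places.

solid 
facet normal 0.628 0.264 -0.732
outer loop
vertex -2.503 0.194 -0.6
vertex -3.104 0.205 -1.112
vertex -2.769 0.736 -0.633
endloop
endfacet
facet normal 0.187 0.151 0.971
outer loop
vertex -2.503 0.194 -0.6
vertex -2.769 0.736 -0.633
vertex -3.796 -0.085 -0.308
endloop
endfacet
facet normal 0.628 0.264 -0.732
outer loop
vertex -2.769 0.736 -0.633
vertex -3.104 0.205 -1.112
vertex -3.232 0.967 -0.947
endloop
endfacet
facet normal -0.229 0.592 0.773
outer loop
vertex -2.769 0.736 -0.633
vertex -3.232 0.967 -0.947
vertex -3.796 -0.085 -0.308
endloop
endfacet
facet normal 0.629 0.264 -0.731
outer loop
vertex -3.232 0.967 -0.947
vertex -3.104 0.205 -1.112
vertex -3.619 0.752 -1.358
endloop
endfacet
facet normal -0.715 0.601 0.358
outer loop
vertex -3.232 0.967 -0.947
vertex -3.619 0.752 -1.358
vertex -3.796 -0.085 -0.308
endloop
endfacet
facet normal 0.629 0.263 -0.731
outer loop
vertex -3.619 0.752 -1.358
vertex -3.104 0.205 -1.112
vertex -3.705 0.216 -1.625
endloop
endfacet
facet normal -0.985 0.172 -0.029
outer loop
vertex -3.619 0.752 -1.358
vertex -3.705 0.216 -1.625
vertex -3.796 -0.085 -0.308
endloop
endfacet
facet normal 0.629 0.264 -0.731
outer loop
vertex -3.705 0.216 -1.625
vertex -3.104 0.205 -1.112
vertex -3.439 -0.326 -1.592
endloop
endfacet
facet normal -0.882 -0.443 -0.162
outer loop
vertex -3.705 0.216 -1.625
vertex -3.439 -0.326 -1.592
vertex -3.796 -0.085 -0.308
endloop
endfacet
facet normal 0.629 0.264 -0.731
outer loop
vertex -3.439 -0.326 -1.592
vertex -3.104 0.205 -1.112
vertex -2.977 -0.557 -1.278
endloop
endfacet
facet normal -0.466 -0.884 0.036
outer loop
vertex -3.439 -0.326 -1.592
vertex -2.977 -0.557 -1.278
vertex -3.796 -0.085 -0.308
endloop
endfacet
facet normal 0.628 0.264 -0.732
outer loop
vertex -2.977 -0.557 -1.278
vertex -3.104 0.205 -1.112
vertex -2.589 -0.341 -0.867
endloop
endfacet
facet normal 0.019 -0.892 0.451
outer loop
vertex -2.977 -0.557 -1.278
vertex -2.589 -0.341 -0.867
vertex -3.796 -0.085 -0.308
endloop
endfacet
facet normal 0.628 0.264 -0.732
outer loop
vertex -2.589 -0.341 -0.867
vertex -3.104 0.205 -1.112
vertex -2.503 0.194 -0.6
endloop
endfacet
facet normal 0.289 -0.464 0.837
outer loop
vertex -2.589 -0.341 -0.867
vertex -2.503 0.194 -0.6
vertex -3.796 -0.085 -0.308
endloop
endfacet
facet normal -0.430 0.429 -0.794
outer loop
vertex -4.474 0.526 -3.315
vertex -2.761 1.001 -3.985
vertex -4.433 -0.229 -3.745
endloop
endfacet
facet normal -0.902 -0.250 0.353
outer loop
vertex -3.659 -1.001 -2.315
vertex -4.474 0.526 -3.315
vertex -4.433 -0.229 -3.745
endloop
endfacet
facet normal -0.430 0.429 -0.794
outer loop
vertex -4.433 -0.229 -3.745
vertex -2.761 1.001 -3.985
vertex -2.72 0.246 -4.415
endloop
endfacet
facet normal 0.047 -0.868 -0.494
outer loop
vertex -2.72 0.246 -4.415
vertex -3.659 -1.001 -2.315
vertex -4.433 -0.229 -3.745
endloop
endfacet
facet normal -0.047 0.868 0.494
outer loop
vertex -4.474 0.526 -3.315
vertex -1.987 0.229 -2.555
vertex -2.761 1.001 -3.985
endloop
endfacet
facet normal -0.902 -0.250 0.353
outer loop
vertex -3.7 -0.246 -1.885
vertex -4.474 0.526 -3.315
vertex -3.659 -1.001 -2.315
endloop
endfacet
facet normal -0.047 0.868 0.494
outer loop
vertex -3.7 -0.246 -1.885
vertex -1.987 0.229 -2.555
vertex -4.474 0.526 -3.315
endloop
endfacet
facet normal 0.902 0.250 -0.353
outer loop
vertex -2.761 1.001 -3.985
vertex -1.987 0.229 -2.555
vertex -2.72 0.246 -4.415
endloop
endfacet
facet normal 0.047 -0.868 -0.494
outer loop
vertex -1.946 -0.526 -2.985
vertex -3.659 -1.001 -2.315
vertex -2.72 0.246 -4.415
endloop
endfacet
facet normal 0.902 0.250 -0.353
outer loop
vertex -2.72 0.246 -4.415
vertex -1.987 0.229 -2.555
vertex -1.946 -0.526 -2.985
endloop
endfacet
facet normal 0.430 -0.429 0.794
outer loop
vertex -1.946 -0.526 -2.985
vertex -3.7 -0.246 -1.885
vertex -3.659 -1.001 -2.315
endloop
endfacet
facet normal 0.430 -0.429 0.794
outer loop
vertex -1.987 0.229 -2.555
vertex -3.7 -0.246 -1.885
vertex -1.946 -0.526 -2.985
endloop
endfacet

endsolid


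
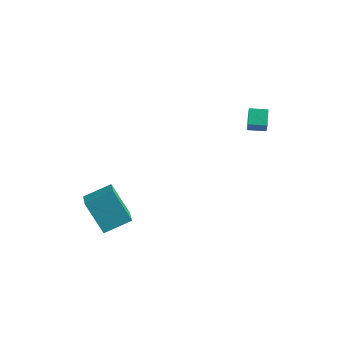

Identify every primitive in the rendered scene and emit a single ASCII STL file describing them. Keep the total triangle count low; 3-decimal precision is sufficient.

solid 
facet normal -0.547 0.705 -0.452
outer loop
vertex -2.956 -3.26 -2.612
vertex -1.982 -2.131 -2.03
vertex -1.759 -3.418 -4.306
endloop
endfacet
facet normal -0.609 -0.705 -0.364
outer loop
vertex -1.038 -4.349 -3.71
vertex -2.956 -3.26 -2.612
vertex -1.759 -3.418 -4.306
endloop
endfacet
facet normal -0.547 0.705 -0.452
outer loop
vertex -1.759 -3.418 -4.306
vertex -1.982 -2.131 -2.03
vertex -0.786 -2.29 -3.724
endloop
endfacet
facet normal 0.575 -0.076 -0.814
outer loop
vertex -0.786 -2.29 -3.724
vertex -1.038 -4.349 -3.71
vertex -1.759 -3.418 -4.306
endloop
endfacet
facet normal -0.575 0.076 0.815
outer loop
vertex -2.956 -3.26 -2.612
vertex -1.261 -3.062 -1.434
vertex -1.982 -2.131 -2.03
endloop
endfacet
facet normal -0.609 -0.705 -0.363
outer loop
vertex -2.234 -4.19 -2.016
vertex -2.956 -3.26 -2.612
vertex -1.038 -4.349 -3.71
endloop
endfacet
facet normal -0.575 0.076 0.815
outer loop
vertex -2.234 -4.19 -2.016
vertex -1.261 -3.062 -1.434
vertex -2.956 -3.26 -2.612
endloop
endfacet
facet normal 0.609 0.705 0.364
outer loop
vertex -1.982 -2.131 -2.03
vertex -1.261 -3.062 -1.434
vertex -0.786 -2.29 -3.724
endloop
endfacet
facet normal 0.575 -0.076 -0.815
outer loop
vertex -0.064 -3.22 -3.128
vertex -1.038 -4.349 -3.71
vertex -0.786 -2.29 -3.724
endloop
endfacet
facet normal 0.608 0.705 0.364
outer loop
vertex -0.786 -2.29 -3.724
vertex -1.261 -3.062 -1.434
vertex -0.064 -3.22 -3.128
endloop
endfacet
facet normal 0.547 -0.705 0.452
outer loop
vertex -0.064 -3.22 -3.128
vertex -2.234 -4.19 -2.016
vertex -1.038 -4.349 -3.71
endloop
endfacet
facet normal 0.547 -0.705 0.452
outer loop
vertex -1.261 -3.062 -1.434
vertex -2.234 -4.19 -2.016
vertex -0.064 -3.22 -3.128
endloop
endfacet
facet normal -0.265 0.431 -0.863
outer loop
vertex 2.661 3.726 1.316
vertex 3.528 4.182 1.278
vertex 3.045 2.953 0.812
endloop
endfacet
facet normal -0.885 -0.464 0.038
outer loop
vertex 3.372 2.418 1.882
vertex 2.661 3.726 1.316
vertex 3.045 2.953 0.812
endloop
endfacet
facet normal -0.264 0.431 -0.863
outer loop
vertex 3.045 2.953 0.812
vertex 3.528 4.182 1.278
vertex 3.912 3.408 0.774
endloop
endfacet
facet normal 0.384 -0.774 -0.504
outer loop
vertex 3.912 3.408 0.774
vertex 3.372 2.418 1.882
vertex 3.045 2.953 0.812
endloop
endfacet
facet normal -0.385 0.773 0.504
outer loop
vertex 2.661 3.726 1.316
vertex 3.855 3.647 2.348
vertex 3.528 4.182 1.278
endloop
endfacet
facet normal -0.885 -0.464 0.039
outer loop
vertex 2.988 3.192 2.386
vertex 2.661 3.726 1.316
vertex 3.372 2.418 1.882
endloop
endfacet
facet normal -0.384 0.774 0.504
outer loop
vertex 2.988 3.192 2.386
vertex 3.855 3.647 2.348
vertex 2.661 3.726 1.316
endloop
endfacet
facet normal 0.885 0.464 -0.038
outer loop
vertex 3.528 4.182 1.278
vertex 3.855 3.647 2.348
vertex 3.912 3.408 0.774
endloop
endfacet
facet normal 0.385 -0.774 -0.504
outer loop
vertex 4.239 2.874 1.844
vertex 3.372 2.418 1.882
vertex 3.912 3.408 0.774
endloop
endfacet
facet normal 0.885 0.465 -0.039
outer loop
vertex 3.912 3.408 0.774
vertex 3.855 3.647 2.348
vertex 4.239 2.874 1.844
endloop
endfacet
facet normal 0.264 -0.431 0.863
outer loop
vertex 4.239 2.874 1.844
vertex 2.988 3.192 2.386
vertex 3.372 2.418 1.882
endloop
endfacet
facet normal 0.264 -0.431 0.863
outer loop
vertex 3.855 3.647 2.348
vertex 2.988 3.192 2.386
vertex 4.239 2.874 1.844
endloop
endfacet

endsolid


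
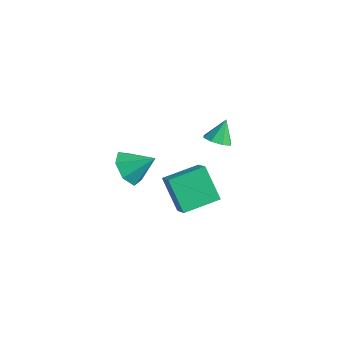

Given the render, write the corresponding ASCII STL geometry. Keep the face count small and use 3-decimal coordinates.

solid 
facet normal 0.141 -0.517 -0.845
outer loop
vertex 1.419 3.244 0.941
vertex 0.74 2.979 0.99
vertex 1.044 3.567 0.681
endloop
endfacet
facet normal 0.579 0.800 0.159
outer loop
vertex 1.419 3.244 0.941
vertex 1.044 3.567 0.681
vertex 0.56 3.641 2.07
endloop
endfacet
facet normal 0.141 -0.517 -0.844
outer loop
vertex 1.044 3.567 0.681
vertex 0.74 2.979 0.99
vertex 0.491 3.545 0.602
endloop
endfacet
facet normal -0.031 0.997 -0.064
outer loop
vertex 1.044 3.567 0.681
vertex 0.491 3.545 0.602
vertex 0.56 3.641 2.07
endloop
endfacet
facet normal 0.141 -0.517 -0.844
outer loop
vertex 0.491 3.545 0.602
vertex 0.74 2.979 0.99
vertex 0.084 3.192 0.75
endloop
endfacet
facet normal -0.659 0.752 -0.018
outer loop
vertex 0.491 3.545 0.602
vertex 0.084 3.192 0.75
vertex 0.56 3.641 2.07
endloop
endfacet
facet normal 0.141 -0.517 -0.844
outer loop
vertex 0.084 3.192 0.75
vertex 0.74 2.979 0.99
vertex 0.062 2.714 1.039
endloop
endfacet
facet normal -0.941 0.206 0.269
outer loop
vertex 0.084 3.192 0.75
vertex 0.062 2.714 1.039
vertex 0.56 3.641 2.07
endloop
endfacet
facet normal 0.141 -0.517 -0.844
outer loop
vertex 0.062 2.714 1.039
vertex 0.74 2.979 0.99
vertex 0.436 2.392 1.299
endloop
endfacet
facet normal -0.710 -0.317 0.628
outer loop
vertex 0.062 2.714 1.039
vertex 0.436 2.392 1.299
vertex 0.56 3.641 2.07
endloop
endfacet
facet normal 0.140 -0.517 -0.844
outer loop
vertex 0.436 2.392 1.299
vertex 0.74 2.979 0.99
vertex 0.989 2.413 1.378
endloop
endfacet
facet normal -0.102 -0.515 0.851
outer loop
vertex 0.436 2.392 1.299
vertex 0.989 2.413 1.378
vertex 0.56 3.641 2.07
endloop
endfacet
facet normal 0.141 -0.517 -0.844
outer loop
vertex 0.989 2.413 1.378
vertex 0.74 2.979 0.99
vertex 1.396 2.766 1.23
endloop
endfacet
facet normal 0.527 -0.270 0.806
outer loop
vertex 0.989 2.413 1.378
vertex 1.396 2.766 1.23
vertex 0.56 3.641 2.07
endloop
endfacet
facet normal 0.141 -0.517 -0.844
outer loop
vertex 1.396 2.766 1.23
vertex 0.74 2.979 0.99
vertex 1.419 3.244 0.941
endloop
endfacet
facet normal 0.809 0.275 0.519
outer loop
vertex 1.396 2.766 1.23
vertex 1.419 3.244 0.941
vertex 0.56 3.641 2.07
endloop
endfacet
facet normal -0.575 -0.580 -0.578
outer loop
vertex 2.914 -3.969 3.537
vertex 2.311 -3.224 3.389
vertex 3.091 -3.483 2.873
endloop
endfacet
facet normal 0.974 -0.195 0.117
outer loop
vertex 2.914 -3.969 3.537
vertex 3.091 -3.483 2.873
vertex 3.149 -2.376 4.231
endloop
endfacet
facet normal -0.574 -0.581 -0.577
outer loop
vertex 3.091 -3.483 2.873
vertex 2.311 -3.224 3.389
vertex 2.68 -2.802 2.597
endloop
endfacet
facet normal 0.859 0.378 -0.345
outer loop
vertex 3.091 -3.483 2.873
vertex 2.68 -2.802 2.597
vertex 3.149 -2.376 4.231
endloop
endfacet
facet normal -0.574 -0.581 -0.577
outer loop
vertex 2.68 -2.802 2.597
vertex 2.311 -3.224 3.389
vertex 1.991 -2.439 2.917
endloop
endfacet
facet normal 0.319 0.891 -0.324
outer loop
vertex 2.68 -2.802 2.597
vertex 1.991 -2.439 2.917
vertex 3.149 -2.376 4.231
endloop
endfacet
facet normal -0.574 -0.581 -0.577
outer loop
vertex 1.991 -2.439 2.917
vertex 2.311 -3.224 3.389
vertex 1.543 -2.667 3.592
endloop
endfacet
facet normal -0.239 0.957 0.165
outer loop
vertex 1.991 -2.439 2.917
vertex 1.543 -2.667 3.592
vertex 3.149 -2.376 4.231
endloop
endfacet
facet normal -0.574 -0.581 -0.577
outer loop
vertex 1.543 -2.667 3.592
vertex 2.311 -3.224 3.389
vertex 1.673 -3.314 4.114
endloop
endfacet
facet normal -0.395 0.528 0.752
outer loop
vertex 1.543 -2.667 3.592
vertex 1.673 -3.314 4.114
vertex 3.149 -2.376 4.231
endloop
endfacet
facet normal -0.574 -0.580 -0.577
outer loop
vertex 1.673 -3.314 4.114
vertex 2.311 -3.224 3.389
vertex 2.283 -3.894 4.09
endloop
endfacet
facet normal -0.032 -0.075 0.997
outer loop
vertex 1.673 -3.314 4.114
vertex 2.283 -3.894 4.09
vertex 3.149 -2.376 4.231
endloop
endfacet
facet normal -0.575 -0.580 -0.577
outer loop
vertex 2.283 -3.894 4.09
vertex 2.311 -3.224 3.389
vertex 2.914 -3.969 3.537
endloop
endfacet
facet normal 0.578 -0.396 0.713
outer loop
vertex 2.283 -3.894 4.09
vertex 2.914 -3.969 3.537
vertex 3.149 -2.376 4.231
endloop
endfacet
facet normal -0.600 0.000 0.800
outer loop
vertex 1.803 -0.671 0.78
vertex 2.195 1.134 1.073
vertex 0.922 -0.373 0.12
endloop
endfacet
facet normal -0.209 -0.965 -0.156
outer loop
vertex 2.085 -0.374 -1.433
vertex 1.803 -0.671 0.78
vertex 0.922 -0.373 0.12
endloop
endfacet
facet normal -0.600 0.000 0.800
outer loop
vertex 0.922 -0.373 0.12
vertex 2.195 1.134 1.073
vertex 1.314 1.432 0.413
endloop
endfacet
facet normal -0.772 0.262 -0.579
outer loop
vertex 1.314 1.432 0.413
vertex 2.085 -0.374 -1.433
vertex 0.922 -0.373 0.12
endloop
endfacet
facet normal 0.772 -0.262 0.579
outer loop
vertex 1.803 -0.671 0.78
vertex 3.358 1.133 -0.48
vertex 2.195 1.134 1.073
endloop
endfacet
facet normal -0.209 -0.965 -0.156
outer loop
vertex 2.966 -0.672 -0.773
vertex 1.803 -0.671 0.78
vertex 2.085 -0.374 -1.433
endloop
endfacet
facet normal 0.772 -0.262 0.579
outer loop
vertex 2.966 -0.672 -0.773
vertex 3.358 1.133 -0.48
vertex 1.803 -0.671 0.78
endloop
endfacet
facet normal 0.209 0.965 0.156
outer loop
vertex 2.195 1.134 1.073
vertex 3.358 1.133 -0.48
vertex 1.314 1.432 0.413
endloop
endfacet
facet normal -0.772 0.262 -0.579
outer loop
vertex 2.477 1.431 -1.14
vertex 2.085 -0.374 -1.433
vertex 1.314 1.432 0.413
endloop
endfacet
facet normal 0.209 0.965 0.156
outer loop
vertex 1.314 1.432 0.413
vertex 3.358 1.133 -0.48
vertex 2.477 1.431 -1.14
endloop
endfacet
facet normal 0.600 -0.000 -0.800
outer loop
vertex 2.477 1.431 -1.14
vertex 2.966 -0.672 -0.773
vertex 2.085 -0.374 -1.433
endloop
endfacet
facet normal 0.600 -0.000 -0.800
outer loop
vertex 3.358 1.133 -0.48
vertex 2.966 -0.672 -0.773
vertex 2.477 1.431 -1.14
endloop
endfacet

endsolid


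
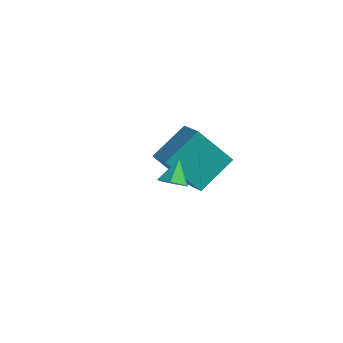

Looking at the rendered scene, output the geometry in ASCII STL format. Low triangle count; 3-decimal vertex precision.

solid 
facet normal 0.090 -0.762 -0.641
outer loop
vertex -0.385 -3.836 3.328
vertex -0.873 -4.114 3.59
vertex -0.956 -3.724 3.115
endloop
endfacet
facet normal 0.297 0.899 -0.322
outer loop
vertex -0.385 -3.836 3.328
vertex -0.956 -3.724 3.115
vertex -0.967 -3.306 4.27
endloop
endfacet
facet normal 0.089 -0.762 -0.641
outer loop
vertex -0.956 -3.724 3.115
vertex -0.873 -4.114 3.59
vertex -1.444 -4.002 3.378
endloop
endfacet
facet normal -0.585 0.761 -0.281
outer loop
vertex -0.956 -3.724 3.115
vertex -1.444 -4.002 3.378
vertex -0.967 -3.306 4.27
endloop
endfacet
facet normal 0.089 -0.761 -0.642
outer loop
vertex -1.444 -4.002 3.378
vertex -0.873 -4.114 3.59
vertex -1.361 -4.392 3.852
endloop
endfacet
facet normal -0.921 0.207 0.331
outer loop
vertex -1.444 -4.002 3.378
vertex -1.361 -4.392 3.852
vertex -0.967 -3.306 4.27
endloop
endfacet
facet normal 0.090 -0.762 -0.641
outer loop
vertex -1.361 -4.392 3.852
vertex -0.873 -4.114 3.59
vertex -0.789 -4.504 4.065
endloop
endfacet
facet normal -0.377 -0.210 0.902
outer loop
vertex -1.361 -4.392 3.852
vertex -0.789 -4.504 4.065
vertex -0.967 -3.306 4.27
endloop
endfacet
facet normal 0.088 -0.762 -0.641
outer loop
vertex -0.789 -4.504 4.065
vertex -0.873 -4.114 3.59
vertex -0.301 -4.226 3.802
endloop
endfacet
facet normal 0.505 -0.072 0.860
outer loop
vertex -0.789 -4.504 4.065
vertex -0.301 -4.226 3.802
vertex -0.967 -3.306 4.27
endloop
endfacet
facet normal 0.089 -0.761 -0.642
outer loop
vertex -0.301 -4.226 3.802
vertex -0.873 -4.114 3.59
vertex -0.385 -3.836 3.328
endloop
endfacet
facet normal 0.840 0.482 0.248
outer loop
vertex -0.301 -4.226 3.802
vertex -0.385 -3.836 3.328
vertex -0.967 -3.306 4.27
endloop
endfacet
facet normal -0.597 0.580 -0.554
outer loop
vertex -2.991 1.761 0.872
vertex -1.546 1.909 -0.531
vertex -3.683 0.212 -0.005
endloop
endfacet
facet normal -0.716 -0.073 0.695
outer loop
vertex -2.674 -0.769 0.931
vertex -2.991 1.761 0.872
vertex -3.683 0.212 -0.005
endloop
endfacet
facet normal -0.597 0.580 -0.554
outer loop
vertex -3.683 0.212 -0.005
vertex -1.546 1.909 -0.531
vertex -2.238 0.36 -1.408
endloop
endfacet
facet normal -0.363 -0.811 -0.459
outer loop
vertex -2.238 0.36 -1.408
vertex -2.674 -0.769 0.931
vertex -3.683 0.212 -0.005
endloop
endfacet
facet normal 0.363 0.811 0.459
outer loop
vertex -2.991 1.761 0.872
vertex -0.537 0.928 0.405
vertex -1.546 1.909 -0.531
endloop
endfacet
facet normal -0.716 -0.073 0.695
outer loop
vertex -1.982 0.78 1.808
vertex -2.991 1.761 0.872
vertex -2.674 -0.769 0.931
endloop
endfacet
facet normal 0.363 0.811 0.459
outer loop
vertex -1.982 0.78 1.808
vertex -0.537 0.928 0.405
vertex -2.991 1.761 0.872
endloop
endfacet
facet normal 0.716 0.073 -0.695
outer loop
vertex -1.546 1.909 -0.531
vertex -0.537 0.928 0.405
vertex -2.238 0.36 -1.408
endloop
endfacet
facet normal -0.363 -0.811 -0.459
outer loop
vertex -1.229 -0.621 -0.472
vertex -2.674 -0.769 0.931
vertex -2.238 0.36 -1.408
endloop
endfacet
facet normal 0.716 0.073 -0.695
outer loop
vertex -2.238 0.36 -1.408
vertex -0.537 0.928 0.405
vertex -1.229 -0.621 -0.472
endloop
endfacet
facet normal 0.597 -0.580 0.554
outer loop
vertex -1.229 -0.621 -0.472
vertex -1.982 0.78 1.808
vertex -2.674 -0.769 0.931
endloop
endfacet
facet normal 0.597 -0.580 0.554
outer loop
vertex -0.537 0.928 0.405
vertex -1.982 0.78 1.808
vertex -1.229 -0.621 -0.472
endloop
endfacet

endsolid


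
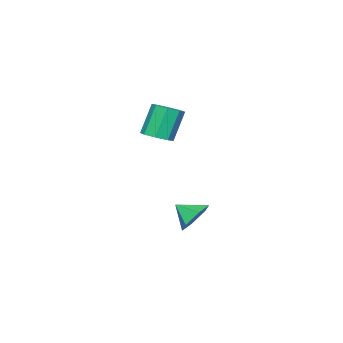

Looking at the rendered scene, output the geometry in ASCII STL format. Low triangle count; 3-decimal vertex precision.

solid 
facet normal -0.186 0.812 -0.553
outer loop
vertex 1.534 4.557 -2.736
vertex 0.453 4.376 -2.639
vertex 0.974 5.0 -1.898
endloop
endfacet
facet normal 0.796 -0.117 0.594
outer loop
vertex 1.534 4.557 -2.736
vertex 0.974 5.0 -1.898
vertex 0.707 3.264 -1.881
endloop
endfacet
facet normal -0.186 0.812 -0.553
outer loop
vertex 0.974 5.0 -1.898
vertex 0.453 4.376 -2.639
vertex -0.106 4.819 -1.801
endloop
endfacet
facet normal 0.090 -0.004 0.996
outer loop
vertex 0.974 5.0 -1.898
vertex -0.106 4.819 -1.801
vertex 0.707 3.264 -1.881
endloop
endfacet
facet normal -0.186 0.812 -0.553
outer loop
vertex -0.106 4.819 -1.801
vertex 0.453 4.376 -2.639
vertex -0.628 4.195 -2.542
endloop
endfacet
facet normal -0.600 -0.351 0.719
outer loop
vertex -0.106 4.819 -1.801
vertex -0.628 4.195 -2.542
vertex 0.707 3.264 -1.881
endloop
endfacet
facet normal -0.186 0.812 -0.553
outer loop
vertex -0.628 4.195 -2.542
vertex 0.453 4.376 -2.639
vertex -0.069 3.752 -3.38
endloop
endfacet
facet normal -0.584 -0.811 0.039
outer loop
vertex -0.628 4.195 -2.542
vertex -0.069 3.752 -3.38
vertex 0.707 3.264 -1.881
endloop
endfacet
facet normal -0.186 0.812 -0.553
outer loop
vertex -0.069 3.752 -3.38
vertex 0.453 4.376 -2.639
vertex 1.012 3.934 -3.476
endloop
endfacet
facet normal 0.123 -0.923 -0.364
outer loop
vertex -0.069 3.752 -3.38
vertex 1.012 3.934 -3.476
vertex 0.707 3.264 -1.881
endloop
endfacet
facet normal -0.186 0.812 -0.553
outer loop
vertex 1.012 3.934 -3.476
vertex 0.453 4.376 -2.639
vertex 1.534 4.557 -2.736
endloop
endfacet
facet normal 0.812 -0.577 -0.087
outer loop
vertex 1.012 3.934 -3.476
vertex 1.534 4.557 -2.736
vertex 0.707 3.264 -1.881
endloop
endfacet
facet normal 0.390 -0.074 -0.918
outer loop
vertex 2.017 2.266 3.286
vertex 1.224 2.465 2.933
vertex 1.932 2.936 3.196
endloop
endfacet
facet normal 0.912 0.166 0.375
outer loop
vertex 2.017 2.266 3.286
vertex 1.932 2.936 3.196
vertex 1.228 2.416 5.14
endloop
endfacet
facet normal 0.912 0.165 0.375
outer loop
vertex 1.228 2.416 5.14
vertex 1.932 2.936 3.196
vertex 1.144 3.086 5.05
endloop
endfacet
facet normal -0.390 0.074 0.918
outer loop
vertex 1.228 2.416 5.14
vertex 1.144 3.086 5.05
vertex 0.436 2.615 4.787
endloop
endfacet
facet normal 0.390 -0.074 -0.918
outer loop
vertex 1.932 2.936 3.196
vertex 1.224 2.465 2.933
vertex 1.433 3.33 2.952
endloop
endfacet
facet normal 0.558 0.812 0.171
outer loop
vertex 1.932 2.936 3.196
vertex 1.433 3.33 2.952
vertex 1.144 3.086 5.05
endloop
endfacet
facet normal 0.558 0.812 0.171
outer loop
vertex 1.144 3.086 5.05
vertex 1.433 3.33 2.952
vertex 0.645 3.48 4.806
endloop
endfacet
facet normal -0.390 0.074 0.918
outer loop
vertex 1.144 3.086 5.05
vertex 0.645 3.48 4.806
vertex 0.436 2.615 4.787
endloop
endfacet
facet normal 0.390 -0.074 -0.918
outer loop
vertex 1.433 3.33 2.952
vertex 1.224 2.465 2.933
vertex 0.812 3.217 2.697
endloop
endfacet
facet normal -0.125 0.983 -0.132
outer loop
vertex 1.433 3.33 2.952
vertex 0.812 3.217 2.697
vertex 0.645 3.48 4.806
endloop
endfacet
facet normal -0.124 0.983 -0.132
outer loop
vertex 0.645 3.48 4.806
vertex 0.812 3.217 2.697
vertex 0.023 3.367 4.55
endloop
endfacet
facet normal -0.391 0.074 0.917
outer loop
vertex 0.645 3.48 4.806
vertex 0.023 3.367 4.55
vertex 0.436 2.615 4.787
endloop
endfacet
facet normal 0.390 -0.074 -0.918
outer loop
vertex 0.812 3.217 2.697
vertex 1.224 2.465 2.933
vertex 0.432 2.664 2.58
endloop
endfacet
facet normal -0.732 0.579 -0.359
outer loop
vertex 0.812 3.217 2.697
vertex 0.432 2.664 2.58
vertex 0.023 3.367 4.55
endloop
endfacet
facet normal -0.733 0.579 -0.359
outer loop
vertex 0.023 3.367 4.55
vertex 0.432 2.664 2.58
vertex -0.357 2.814 4.434
endloop
endfacet
facet normal -0.390 0.075 0.918
outer loop
vertex 0.023 3.367 4.55
vertex -0.357 2.814 4.434
vertex 0.436 2.615 4.787
endloop
endfacet
facet normal 0.390 -0.074 -0.918
outer loop
vertex 0.432 2.664 2.58
vertex 1.224 2.465 2.933
vertex 0.516 1.994 2.67
endloop
endfacet
facet normal -0.912 -0.165 -0.375
outer loop
vertex 0.432 2.664 2.58
vertex 0.516 1.994 2.67
vertex -0.357 2.814 4.434
endloop
endfacet
facet normal -0.912 -0.166 -0.374
outer loop
vertex -0.357 2.814 4.434
vertex 0.516 1.994 2.67
vertex -0.272 2.144 4.524
endloop
endfacet
facet normal -0.390 0.074 0.918
outer loop
vertex -0.357 2.814 4.434
vertex -0.272 2.144 4.524
vertex 0.436 2.615 4.787
endloop
endfacet
facet normal 0.390 -0.074 -0.918
outer loop
vertex 0.516 1.994 2.67
vertex 1.224 2.465 2.933
vertex 1.015 1.6 2.914
endloop
endfacet
facet normal -0.558 -0.812 -0.171
outer loop
vertex 0.516 1.994 2.67
vertex 1.015 1.6 2.914
vertex -0.272 2.144 4.524
endloop
endfacet
facet normal -0.558 -0.812 -0.171
outer loop
vertex -0.272 2.144 4.524
vertex 1.015 1.6 2.914
vertex 0.227 1.75 4.768
endloop
endfacet
facet normal -0.390 0.074 0.918
outer loop
vertex -0.272 2.144 4.524
vertex 0.227 1.75 4.768
vertex 0.436 2.615 4.787
endloop
endfacet
facet normal 0.391 -0.074 -0.917
outer loop
vertex 1.015 1.6 2.914
vertex 1.224 2.465 2.933
vertex 1.637 1.713 3.17
endloop
endfacet
facet normal 0.124 -0.983 0.132
outer loop
vertex 1.015 1.6 2.914
vertex 1.637 1.713 3.17
vertex 0.227 1.75 4.768
endloop
endfacet
facet normal 0.124 -0.983 0.133
outer loop
vertex 0.227 1.75 4.768
vertex 1.637 1.713 3.17
vertex 0.848 1.863 5.023
endloop
endfacet
facet normal -0.390 0.074 0.918
outer loop
vertex 0.227 1.75 4.768
vertex 0.848 1.863 5.023
vertex 0.436 2.615 4.787
endloop
endfacet
facet normal 0.390 -0.075 -0.918
outer loop
vertex 1.637 1.713 3.17
vertex 1.224 2.465 2.933
vertex 2.017 2.266 3.286
endloop
endfacet
facet normal 0.732 -0.579 0.359
outer loop
vertex 1.637 1.713 3.17
vertex 2.017 2.266 3.286
vertex 0.848 1.863 5.023
endloop
endfacet
facet normal 0.732 -0.579 0.358
outer loop
vertex 0.848 1.863 5.023
vertex 2.017 2.266 3.286
vertex 1.228 2.416 5.14
endloop
endfacet
facet normal -0.390 0.074 0.918
outer loop
vertex 0.848 1.863 5.023
vertex 1.228 2.416 5.14
vertex 0.436 2.615 4.787
endloop
endfacet

endsolid


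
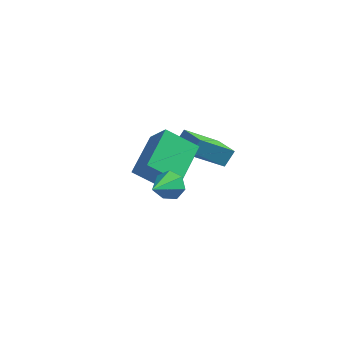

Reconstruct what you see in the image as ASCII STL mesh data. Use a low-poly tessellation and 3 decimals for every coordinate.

solid 
facet normal -0.789 0.590 -0.172
outer loop
vertex -1.707 3.423 1.707
vertex -1.468 3.913 2.293
vertex -0.644 4.465 0.402
endloop
endfacet
facet normal -0.299 -0.612 -0.732
outer loop
vertex 0.208 3.827 0.587
vertex -1.707 3.423 1.707
vertex -0.644 4.465 0.402
endloop
endfacet
facet normal -0.788 0.591 -0.171
outer loop
vertex -0.644 4.465 0.402
vertex -1.468 3.913 2.293
vertex -0.404 4.955 0.988
endloop
endfacet
facet normal 0.537 0.526 -0.660
outer loop
vertex -0.404 4.955 0.988
vertex 0.208 3.827 0.587
vertex -0.644 4.465 0.402
endloop
endfacet
facet normal -0.537 -0.526 0.659
outer loop
vertex -1.707 3.423 1.707
vertex -0.616 3.275 2.478
vertex -1.468 3.913 2.293
endloop
endfacet
facet normal -0.299 -0.612 -0.732
outer loop
vertex -0.856 2.785 1.892
vertex -1.707 3.423 1.707
vertex 0.208 3.827 0.587
endloop
endfacet
facet normal -0.537 -0.526 0.660
outer loop
vertex -0.856 2.785 1.892
vertex -0.616 3.275 2.478
vertex -1.707 3.423 1.707
endloop
endfacet
facet normal 0.299 0.612 0.732
outer loop
vertex -1.468 3.913 2.293
vertex -0.616 3.275 2.478
vertex -0.404 4.955 0.988
endloop
endfacet
facet normal 0.538 0.526 -0.659
outer loop
vertex 0.447 4.317 1.173
vertex 0.208 3.827 0.587
vertex -0.404 4.955 0.988
endloop
endfacet
facet normal 0.299 0.612 0.732
outer loop
vertex -0.404 4.955 0.988
vertex -0.616 3.275 2.478
vertex 0.447 4.317 1.173
endloop
endfacet
facet normal 0.789 -0.590 0.172
outer loop
vertex 0.447 4.317 1.173
vertex -0.856 2.785 1.892
vertex 0.208 3.827 0.587
endloop
endfacet
facet normal 0.789 -0.591 0.171
outer loop
vertex -0.616 3.275 2.478
vertex -0.856 2.785 1.892
vertex 0.447 4.317 1.173
endloop
endfacet
facet normal -0.556 0.306 -0.773
outer loop
vertex -2.594 1.136 1.819
vertex -2.476 2.899 2.433
vertex -1.326 1.341 0.988
endloop
endfacet
facet normal -0.063 -0.942 -0.328
outer loop
vertex -0.564 0.921 2.047
vertex -2.594 1.136 1.819
vertex -1.326 1.341 0.988
endloop
endfacet
facet normal -0.556 0.306 -0.773
outer loop
vertex -1.326 1.341 0.988
vertex -2.476 2.899 2.433
vertex -1.208 3.104 1.602
endloop
endfacet
facet normal 0.829 0.134 -0.543
outer loop
vertex -1.208 3.104 1.602
vertex -0.564 0.921 2.047
vertex -1.326 1.341 0.988
endloop
endfacet
facet normal -0.829 -0.134 0.543
outer loop
vertex -2.594 1.136 1.819
vertex -1.714 2.479 3.492
vertex -2.476 2.899 2.433
endloop
endfacet
facet normal -0.063 -0.942 -0.328
outer loop
vertex -1.832 0.716 2.878
vertex -2.594 1.136 1.819
vertex -0.564 0.921 2.047
endloop
endfacet
facet normal -0.829 -0.134 0.543
outer loop
vertex -1.832 0.716 2.878
vertex -1.714 2.479 3.492
vertex -2.594 1.136 1.819
endloop
endfacet
facet normal 0.063 0.942 0.328
outer loop
vertex -2.476 2.899 2.433
vertex -1.714 2.479 3.492
vertex -1.208 3.104 1.602
endloop
endfacet
facet normal 0.829 0.134 -0.543
outer loop
vertex -0.446 2.684 2.661
vertex -0.564 0.921 2.047
vertex -1.208 3.104 1.602
endloop
endfacet
facet normal 0.063 0.942 0.328
outer loop
vertex -1.208 3.104 1.602
vertex -1.714 2.479 3.492
vertex -0.446 2.684 2.661
endloop
endfacet
facet normal 0.556 -0.306 0.773
outer loop
vertex -0.446 2.684 2.661
vertex -1.832 0.716 2.878
vertex -0.564 0.921 2.047
endloop
endfacet
facet normal 0.556 -0.306 0.773
outer loop
vertex -1.714 2.479 3.492
vertex -1.832 0.716 2.878
vertex -0.446 2.684 2.661
endloop
endfacet
facet normal 0.176 0.828 -0.533
outer loop
vertex -0.242 0.078 3.272
vertex -0.644 -0.128 2.819
vertex -0.772 0.23 3.333
endloop
endfacet
facet normal 0.154 0.145 0.977
outer loop
vertex -0.242 0.078 3.272
vertex -0.772 0.23 3.333
vertex -0.896 -1.312 3.581
endloop
endfacet
facet normal 0.177 0.828 -0.532
outer loop
vertex -0.772 0.23 3.333
vertex -0.644 -0.128 2.819
vertex -1.206 0.113 3.007
endloop
endfacet
facet normal -0.621 0.173 0.765
outer loop
vertex -0.772 0.23 3.333
vertex -1.206 0.113 3.007
vertex -0.896 -1.312 3.581
endloop
endfacet
facet normal 0.177 0.828 -0.533
outer loop
vertex -1.206 0.113 3.007
vertex -0.644 -0.128 2.819
vertex -1.216 -0.186 2.539
endloop
endfacet
facet normal -0.979 -0.163 0.125
outer loop
vertex -1.206 0.113 3.007
vertex -1.216 -0.186 2.539
vertex -0.896 -1.312 3.581
endloop
endfacet
facet normal 0.177 0.827 -0.534
outer loop
vertex -1.216 -0.186 2.539
vertex -0.644 -0.128 2.819
vertex -0.796 -0.442 2.282
endloop
endfacet
facet normal -0.650 -0.607 -0.457
outer loop
vertex -1.216 -0.186 2.539
vertex -0.796 -0.442 2.282
vertex -0.896 -1.312 3.581
endloop
endfacet
facet normal 0.176 0.827 -0.533
outer loop
vertex -0.796 -0.442 2.282
vertex -0.644 -0.128 2.819
vertex -0.26 -0.461 2.429
endloop
endfacet
facet normal 0.120 -0.829 -0.546
outer loop
vertex -0.796 -0.442 2.282
vertex -0.26 -0.461 2.429
vertex -0.896 -1.312 3.581
endloop
endfacet
facet normal 0.177 0.828 -0.532
outer loop
vertex -0.26 -0.461 2.429
vertex -0.644 -0.128 2.819
vertex -0.014 -0.23 2.87
endloop
endfacet
facet normal 0.749 -0.658 -0.073
outer loop
vertex -0.26 -0.461 2.429
vertex -0.014 -0.23 2.87
vertex -0.896 -1.312 3.581
endloop
endfacet
facet normal 0.177 0.827 -0.533
outer loop
vertex -0.014 -0.23 2.87
vertex -0.644 -0.128 2.819
vertex -0.242 0.078 3.272
endloop
endfacet
facet normal 0.764 -0.225 0.605
outer loop
vertex -0.014 -0.23 2.87
vertex -0.242 0.078 3.272
vertex -0.896 -1.312 3.581
endloop
endfacet

endsolid


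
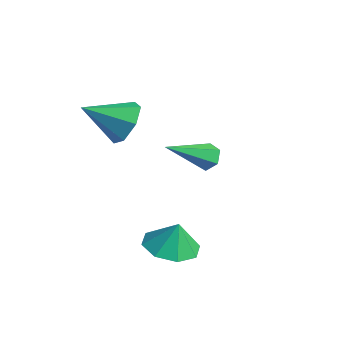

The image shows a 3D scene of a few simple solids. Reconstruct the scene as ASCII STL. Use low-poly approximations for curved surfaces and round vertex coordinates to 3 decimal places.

solid 
facet normal -0.122 0.845 -0.520
outer loop
vertex -3.337 2.155 -0.617
vertex -3.638 1.852 -1.039
vertex -3.933 2.094 -0.576
endloop
endfacet
facet normal 0.034 0.307 0.951
outer loop
vertex -3.337 2.155 -0.617
vertex -3.933 2.094 -0.576
vertex -3.382 0.068 0.059
endloop
endfacet
facet normal -0.122 0.846 -0.520
outer loop
vertex -3.933 2.094 -0.576
vertex -3.638 1.852 -1.039
vertex -4.234 1.792 -0.997
endloop
endfacet
facet normal -0.802 -0.031 0.596
outer loop
vertex -3.933 2.094 -0.576
vertex -4.234 1.792 -0.997
vertex -3.382 0.068 0.059
endloop
endfacet
facet normal -0.122 0.845 -0.521
outer loop
vertex -4.234 1.792 -0.997
vertex -3.638 1.852 -1.039
vertex -3.939 1.549 -1.46
endloop
endfacet
facet normal -0.809 -0.541 -0.231
outer loop
vertex -4.234 1.792 -0.997
vertex -3.939 1.549 -1.46
vertex -3.382 0.068 0.059
endloop
endfacet
facet normal -0.122 0.845 -0.521
outer loop
vertex -3.939 1.549 -1.46
vertex -3.638 1.852 -1.039
vertex -3.344 1.609 -1.502
endloop
endfacet
facet normal 0.022 -0.712 -0.702
outer loop
vertex -3.939 1.549 -1.46
vertex -3.344 1.609 -1.502
vertex -3.382 0.068 0.059
endloop
endfacet
facet normal -0.121 0.845 -0.521
outer loop
vertex -3.344 1.609 -1.502
vertex -3.638 1.852 -1.039
vertex -3.043 1.912 -1.08
endloop
endfacet
facet normal 0.861 -0.372 -0.347
outer loop
vertex -3.344 1.609 -1.502
vertex -3.043 1.912 -1.08
vertex -3.382 0.068 0.059
endloop
endfacet
facet normal -0.121 0.845 -0.521
outer loop
vertex -3.043 1.912 -1.08
vertex -3.638 1.852 -1.039
vertex -3.337 2.155 -0.617
endloop
endfacet
facet normal 0.867 0.136 0.479
outer loop
vertex -3.043 1.912 -1.08
vertex -3.337 2.155 -0.617
vertex -3.382 0.068 0.059
endloop
endfacet
facet normal 0.279 0.825 -0.492
outer loop
vertex -1.786 -1.758 2.412
vertex -2.644 -1.693 2.034
vertex -2.327 -1.321 2.838
endloop
endfacet
facet normal 0.496 -0.208 0.843
outer loop
vertex -1.786 -1.758 2.412
vertex -2.327 -1.321 2.838
vertex -3.116 -3.087 2.866
endloop
endfacet
facet normal 0.279 0.825 -0.492
outer loop
vertex -2.327 -1.321 2.838
vertex -2.644 -1.693 2.034
vertex -3.107 -1.164 2.659
endloop
endfacet
facet normal -0.202 0.106 0.974
outer loop
vertex -2.327 -1.321 2.838
vertex -3.107 -1.164 2.659
vertex -3.116 -3.087 2.866
endloop
endfacet
facet normal 0.279 0.825 -0.492
outer loop
vertex -3.107 -1.164 2.659
vertex -2.644 -1.693 2.034
vertex -3.539 -1.405 2.01
endloop
endfacet
facet normal -0.841 0.062 0.537
outer loop
vertex -3.107 -1.164 2.659
vertex -3.539 -1.405 2.01
vertex -3.116 -3.087 2.866
endloop
endfacet
facet normal 0.279 0.825 -0.492
outer loop
vertex -3.539 -1.405 2.01
vertex -2.644 -1.693 2.034
vertex -3.297 -1.863 1.379
endloop
endfacet
facet normal -0.942 -0.307 -0.138
outer loop
vertex -3.539 -1.405 2.01
vertex -3.297 -1.863 1.379
vertex -3.116 -3.087 2.866
endloop
endfacet
facet normal 0.279 0.825 -0.492
outer loop
vertex -3.297 -1.863 1.379
vertex -2.644 -1.693 2.034
vertex -2.563 -2.193 1.242
endloop
endfacet
facet normal -0.427 -0.723 -0.543
outer loop
vertex -3.297 -1.863 1.379
vertex -2.563 -2.193 1.242
vertex -3.116 -3.087 2.866
endloop
endfacet
facet normal 0.279 0.825 -0.492
outer loop
vertex -2.563 -2.193 1.242
vertex -2.644 -1.693 2.034
vertex -1.891 -2.146 1.702
endloop
endfacet
facet normal 0.316 -0.872 -0.373
outer loop
vertex -2.563 -2.193 1.242
vertex -1.891 -2.146 1.702
vertex -3.116 -3.087 2.866
endloop
endfacet
facet normal 0.279 0.825 -0.492
outer loop
vertex -1.891 -2.146 1.702
vertex -2.644 -1.693 2.034
vertex -1.786 -1.758 2.412
endloop
endfacet
facet normal 0.726 -0.643 0.244
outer loop
vertex -1.891 -2.146 1.702
vertex -1.786 -1.758 2.412
vertex -3.116 -3.087 2.866
endloop
endfacet
facet normal -0.199 -0.157 -0.967
outer loop
vertex 1.227 -1.806 -2.331
vertex 0.29 -1.567 -2.177
vertex 1.099 -1.073 -2.424
endloop
endfacet
facet normal 0.874 0.208 0.440
outer loop
vertex 1.227 -1.806 -2.331
vertex 1.099 -1.073 -2.424
vertex 0.51 -1.393 -1.103
endloop
endfacet
facet normal -0.199 -0.157 -0.967
outer loop
vertex 1.099 -1.073 -2.424
vertex 0.29 -1.567 -2.177
vertex 0.496 -0.629 -2.372
endloop
endfacet
facet normal 0.561 0.712 0.423
outer loop
vertex 1.099 -1.073 -2.424
vertex 0.496 -0.629 -2.372
vertex 0.51 -1.393 -1.103
endloop
endfacet
facet normal -0.199 -0.158 -0.967
outer loop
vertex 0.496 -0.629 -2.372
vertex 0.29 -1.567 -2.177
vertex -0.228 -0.736 -2.206
endloop
endfacet
facet normal -0.008 0.857 0.516
outer loop
vertex 0.496 -0.629 -2.372
vertex -0.228 -0.736 -2.206
vertex 0.51 -1.393 -1.103
endloop
endfacet
facet normal -0.199 -0.158 -0.967
outer loop
vertex -0.228 -0.736 -2.206
vertex 0.29 -1.567 -2.177
vertex -0.648 -1.329 -2.023
endloop
endfacet
facet normal -0.497 0.557 0.665
outer loop
vertex -0.228 -0.736 -2.206
vertex -0.648 -1.329 -2.023
vertex 0.51 -1.393 -1.103
endloop
endfacet
facet normal -0.199 -0.157 -0.967
outer loop
vertex -0.648 -1.329 -2.023
vertex 0.29 -1.567 -2.177
vertex -0.52 -2.062 -1.93
endloop
endfacet
facet normal -0.622 -0.009 0.783
outer loop
vertex -0.648 -1.329 -2.023
vertex -0.52 -2.062 -1.93
vertex 0.51 -1.393 -1.103
endloop
endfacet
facet normal -0.199 -0.157 -0.967
outer loop
vertex -0.52 -2.062 -1.93
vertex 0.29 -1.567 -2.177
vertex 0.083 -2.505 -1.982
endloop
endfacet
facet normal -0.309 -0.514 0.800
outer loop
vertex -0.52 -2.062 -1.93
vertex 0.083 -2.505 -1.982
vertex 0.51 -1.393 -1.103
endloop
endfacet
facet normal -0.199 -0.157 -0.967
outer loop
vertex 0.083 -2.505 -1.982
vertex 0.29 -1.567 -2.177
vertex 0.807 -2.399 -2.148
endloop
endfacet
facet normal 0.258 -0.658 0.707
outer loop
vertex 0.083 -2.505 -1.982
vertex 0.807 -2.399 -2.148
vertex 0.51 -1.393 -1.103
endloop
endfacet
facet normal -0.199 -0.157 -0.967
outer loop
vertex 0.807 -2.399 -2.148
vertex 0.29 -1.567 -2.177
vertex 1.227 -1.806 -2.331
endloop
endfacet
facet normal 0.749 -0.358 0.558
outer loop
vertex 0.807 -2.399 -2.148
vertex 1.227 -1.806 -2.331
vertex 0.51 -1.393 -1.103
endloop
endfacet

endsolid
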